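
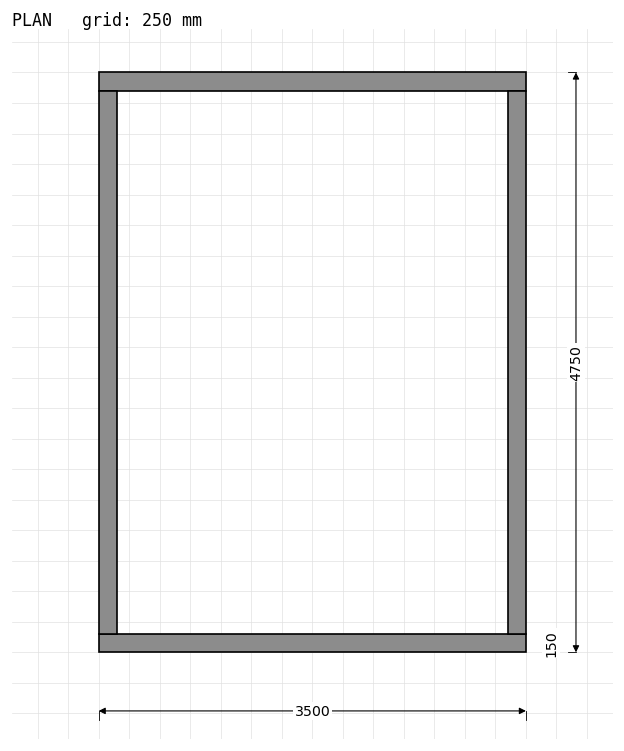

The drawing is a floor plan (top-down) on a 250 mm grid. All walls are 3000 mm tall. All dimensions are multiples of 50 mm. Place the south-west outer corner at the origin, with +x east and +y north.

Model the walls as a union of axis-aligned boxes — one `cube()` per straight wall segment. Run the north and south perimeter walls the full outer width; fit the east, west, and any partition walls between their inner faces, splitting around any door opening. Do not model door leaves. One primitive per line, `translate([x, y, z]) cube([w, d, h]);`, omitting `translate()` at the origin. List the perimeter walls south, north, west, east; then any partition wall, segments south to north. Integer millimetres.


cube([3500, 150, 3000]);
translate([0, 4600, 0]) cube([3500, 150, 3000]);
translate([0, 150, 0]) cube([150, 4450, 3000]);
translate([3350, 150, 0]) cube([150, 4450, 3000]);


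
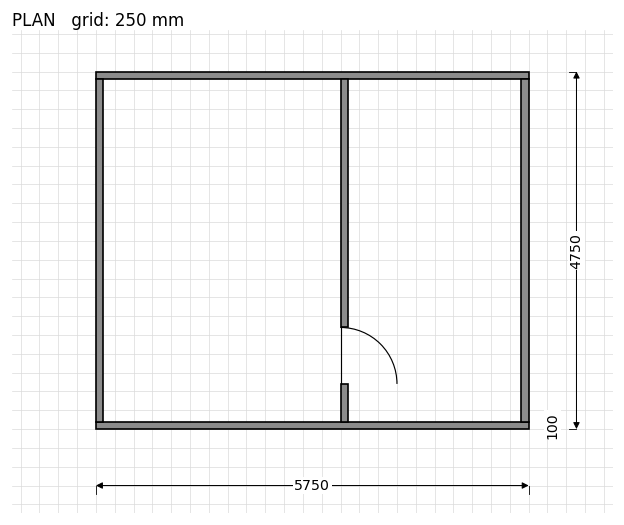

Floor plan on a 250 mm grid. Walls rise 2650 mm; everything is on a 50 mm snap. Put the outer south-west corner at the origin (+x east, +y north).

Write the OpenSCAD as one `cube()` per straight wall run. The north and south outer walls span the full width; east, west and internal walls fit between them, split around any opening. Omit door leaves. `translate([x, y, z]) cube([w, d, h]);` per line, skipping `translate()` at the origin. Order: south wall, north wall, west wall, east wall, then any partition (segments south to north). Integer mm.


cube([5750, 100, 2650]);
translate([0, 4650, 0]) cube([5750, 100, 2650]);
translate([0, 100, 0]) cube([100, 4550, 2650]);
translate([5650, 100, 0]) cube([100, 4550, 2650]);
translate([3250, 100, 0]) cube([100, 500, 2650]);
translate([3250, 1350, 0]) cube([100, 3300, 2650]);


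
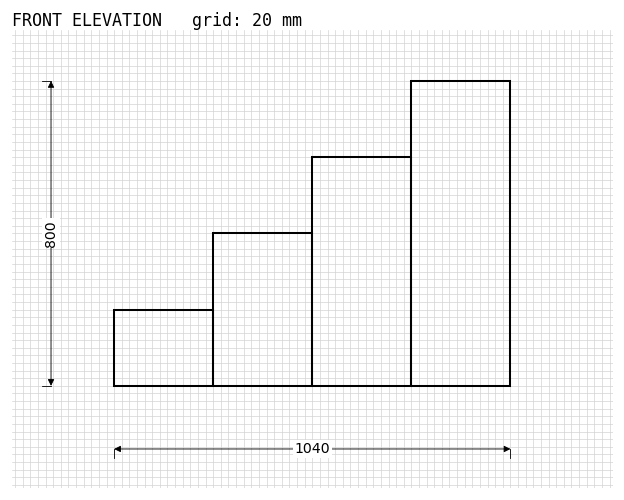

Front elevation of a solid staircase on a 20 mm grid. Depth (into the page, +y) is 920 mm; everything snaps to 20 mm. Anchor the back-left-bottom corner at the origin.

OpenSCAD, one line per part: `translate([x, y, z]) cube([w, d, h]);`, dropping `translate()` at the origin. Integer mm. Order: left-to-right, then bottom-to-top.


cube([260, 920, 200]);
translate([260, 0, 0]) cube([260, 920, 400]);
translate([520, 0, 0]) cube([260, 920, 600]);
translate([780, 0, 0]) cube([260, 920, 800]);


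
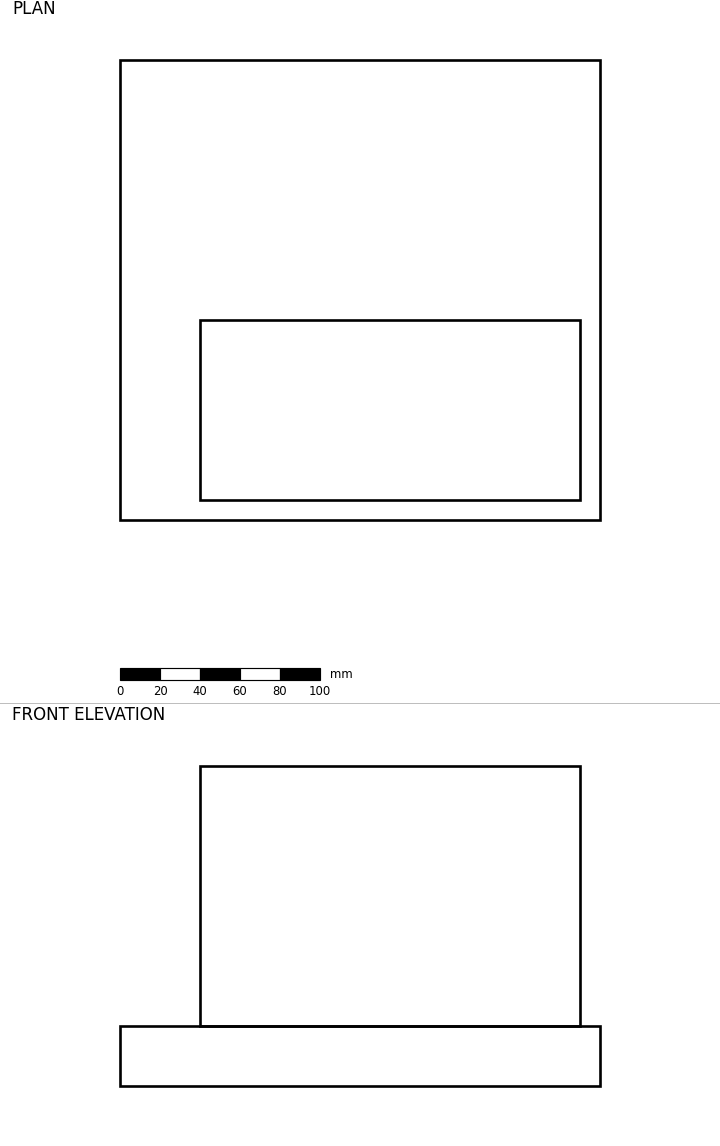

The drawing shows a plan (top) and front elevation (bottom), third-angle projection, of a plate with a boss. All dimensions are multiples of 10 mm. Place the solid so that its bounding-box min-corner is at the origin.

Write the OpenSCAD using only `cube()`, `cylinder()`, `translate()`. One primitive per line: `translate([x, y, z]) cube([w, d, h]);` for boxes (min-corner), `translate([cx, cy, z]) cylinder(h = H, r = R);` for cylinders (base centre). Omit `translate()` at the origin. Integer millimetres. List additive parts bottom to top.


cube([240, 230, 30]);
translate([40, 10, 30]) cube([190, 90, 130]);


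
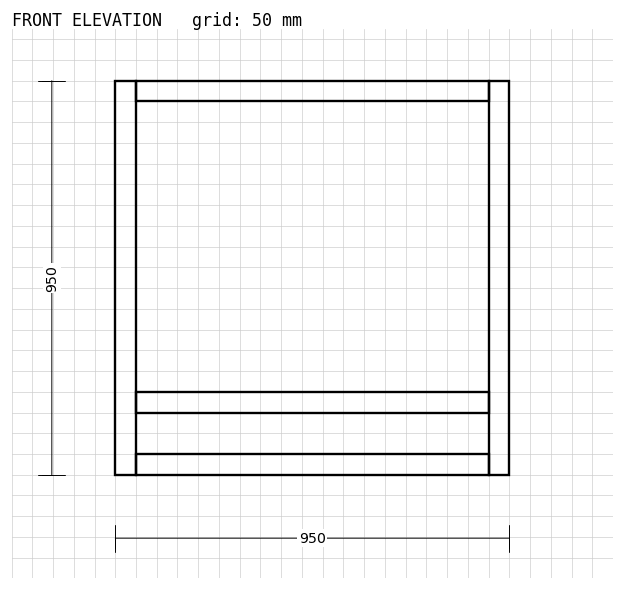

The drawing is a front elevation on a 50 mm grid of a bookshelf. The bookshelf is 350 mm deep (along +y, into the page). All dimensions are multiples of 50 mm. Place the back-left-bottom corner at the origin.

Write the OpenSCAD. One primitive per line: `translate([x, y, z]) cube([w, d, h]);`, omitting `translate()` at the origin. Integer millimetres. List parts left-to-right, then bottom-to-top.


cube([50, 350, 950]);
translate([50, 0, 0]) cube([850, 350, 50]);
translate([50, 0, 150]) cube([850, 350, 50]);
translate([50, 0, 900]) cube([850, 350, 50]);
translate([900, 0, 0]) cube([50, 350, 950]);


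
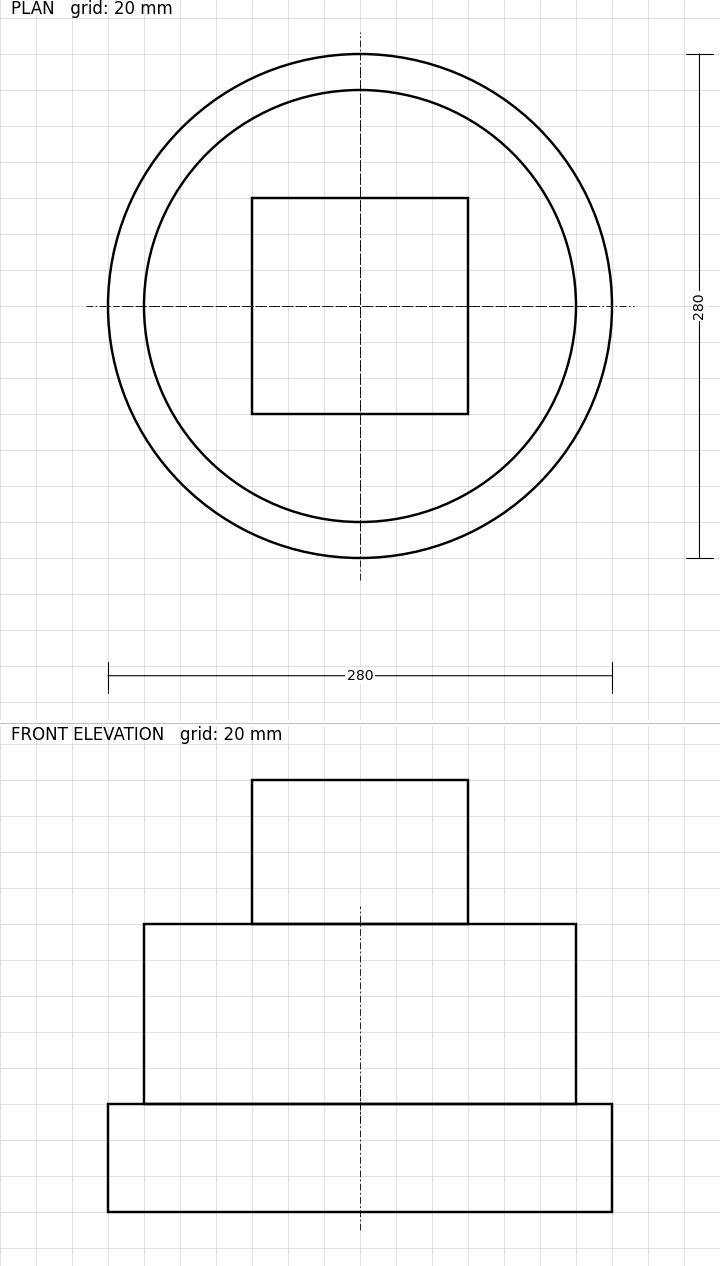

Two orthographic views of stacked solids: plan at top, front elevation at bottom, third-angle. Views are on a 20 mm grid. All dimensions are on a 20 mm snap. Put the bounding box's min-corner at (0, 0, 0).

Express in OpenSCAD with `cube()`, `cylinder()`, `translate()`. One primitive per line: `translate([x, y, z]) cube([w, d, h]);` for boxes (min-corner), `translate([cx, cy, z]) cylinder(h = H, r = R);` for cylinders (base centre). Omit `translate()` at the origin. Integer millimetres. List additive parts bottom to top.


translate([140, 140, 0]) cylinder(h = 60, r = 140);
translate([140, 140, 60]) cylinder(h = 100, r = 120);
translate([80, 80, 160]) cube([120, 120, 80]);


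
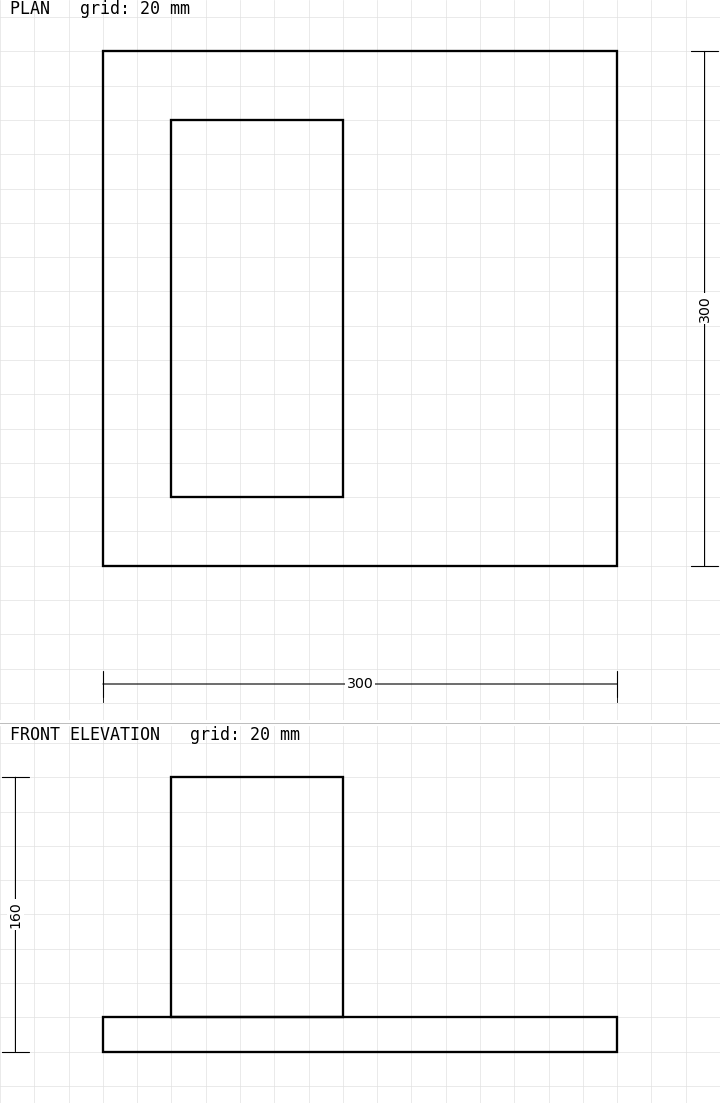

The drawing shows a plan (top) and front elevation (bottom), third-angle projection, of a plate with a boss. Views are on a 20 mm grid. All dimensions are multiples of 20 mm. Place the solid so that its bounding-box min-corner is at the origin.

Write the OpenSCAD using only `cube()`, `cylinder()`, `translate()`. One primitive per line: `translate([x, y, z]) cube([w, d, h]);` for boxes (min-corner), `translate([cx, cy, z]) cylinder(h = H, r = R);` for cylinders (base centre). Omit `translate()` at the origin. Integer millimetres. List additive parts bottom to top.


cube([300, 300, 20]);
translate([40, 40, 20]) cube([100, 220, 140]);


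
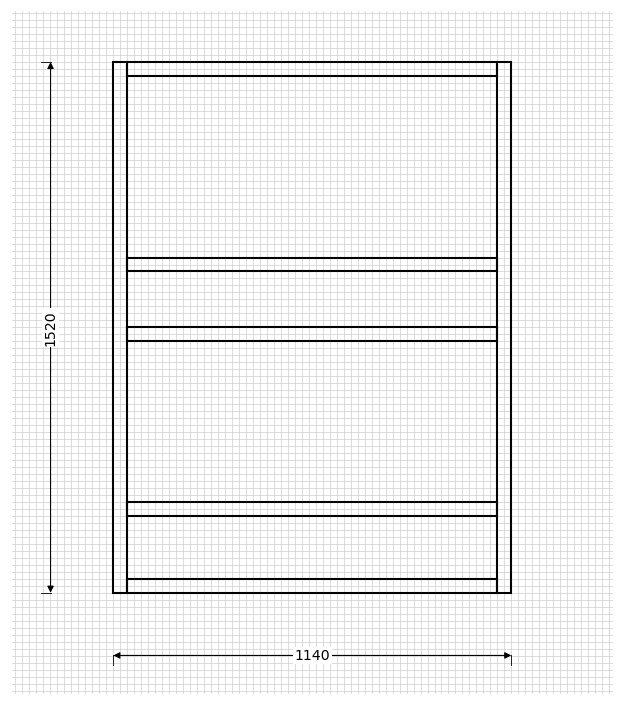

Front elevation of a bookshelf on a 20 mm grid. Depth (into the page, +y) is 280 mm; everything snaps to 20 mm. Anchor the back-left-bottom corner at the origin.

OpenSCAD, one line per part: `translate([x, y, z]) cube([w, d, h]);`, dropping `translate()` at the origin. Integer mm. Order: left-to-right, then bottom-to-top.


cube([40, 280, 1520]);
translate([40, 0, 0]) cube([1060, 280, 40]);
translate([40, 0, 220]) cube([1060, 280, 40]);
translate([40, 0, 720]) cube([1060, 280, 40]);
translate([40, 0, 920]) cube([1060, 280, 40]);
translate([40, 0, 1480]) cube([1060, 280, 40]);
translate([1100, 0, 0]) cube([40, 280, 1520]);


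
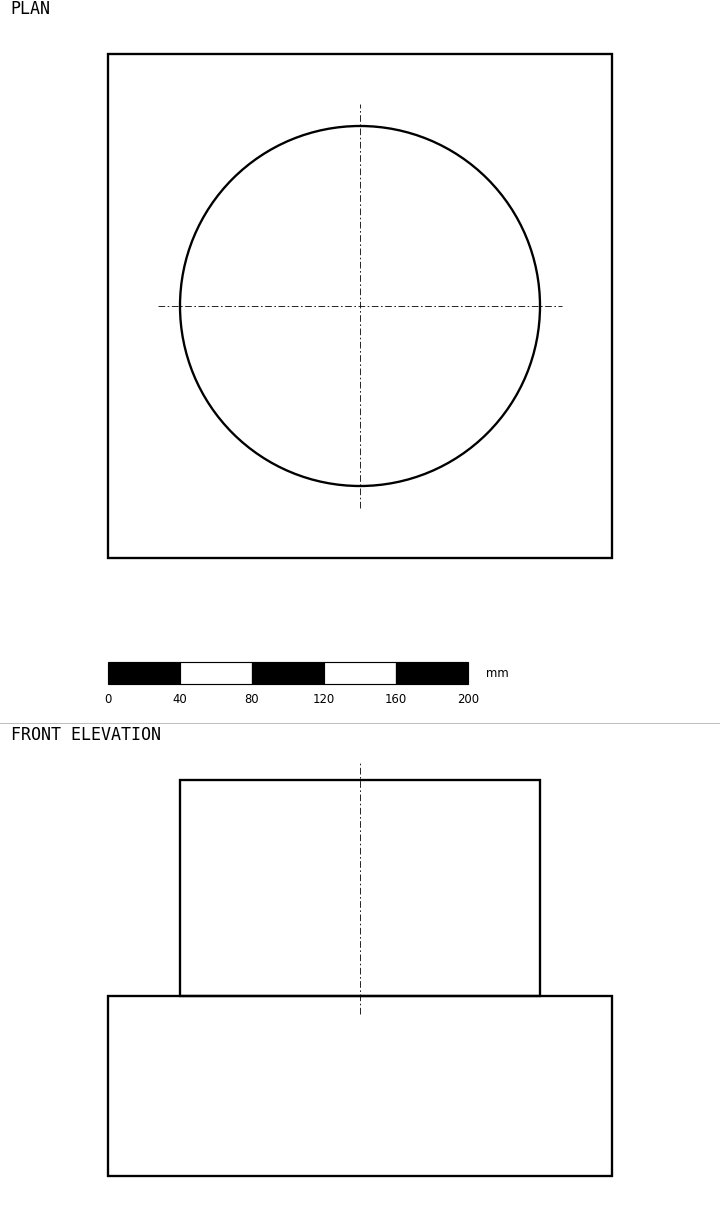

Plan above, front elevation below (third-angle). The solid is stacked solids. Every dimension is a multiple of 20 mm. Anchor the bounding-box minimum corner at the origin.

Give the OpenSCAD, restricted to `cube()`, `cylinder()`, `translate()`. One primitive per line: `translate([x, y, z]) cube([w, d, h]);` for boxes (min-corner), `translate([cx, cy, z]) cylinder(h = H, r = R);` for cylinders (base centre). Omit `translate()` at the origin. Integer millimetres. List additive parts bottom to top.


cube([280, 280, 100]);
translate([140, 140, 100]) cylinder(h = 120, r = 100);


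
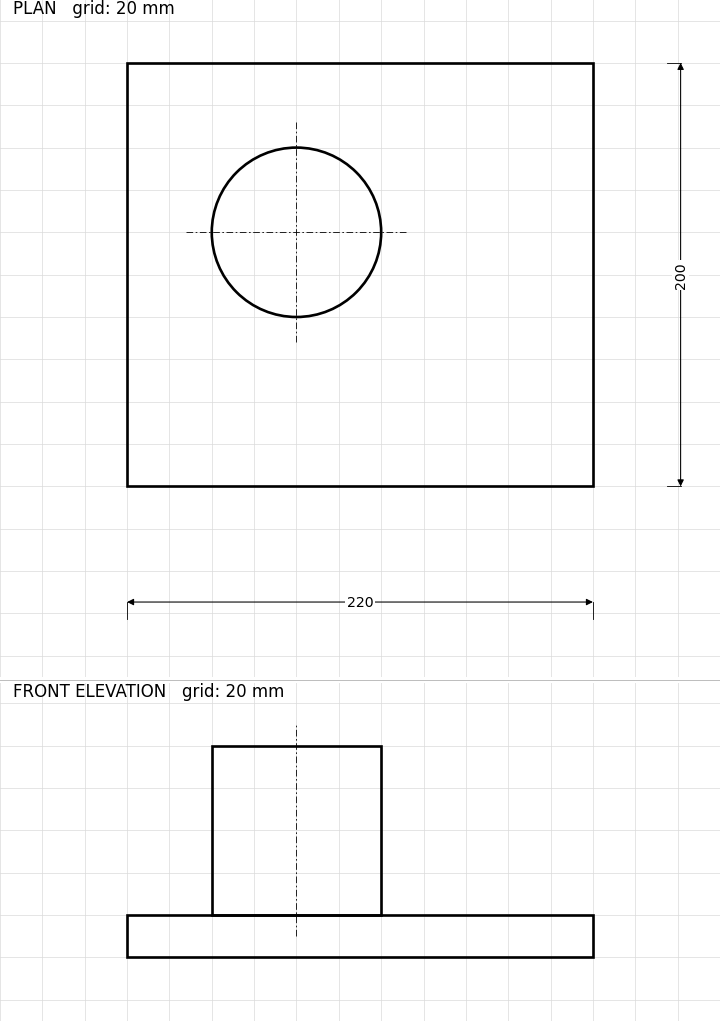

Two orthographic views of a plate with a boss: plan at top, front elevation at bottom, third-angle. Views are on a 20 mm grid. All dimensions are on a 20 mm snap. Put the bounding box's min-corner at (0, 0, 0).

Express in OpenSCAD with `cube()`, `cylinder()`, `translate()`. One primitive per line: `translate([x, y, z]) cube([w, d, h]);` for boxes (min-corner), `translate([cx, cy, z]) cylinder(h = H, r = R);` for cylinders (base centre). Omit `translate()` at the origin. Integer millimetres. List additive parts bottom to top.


cube([220, 200, 20]);
translate([80, 120, 20]) cylinder(h = 80, r = 40);


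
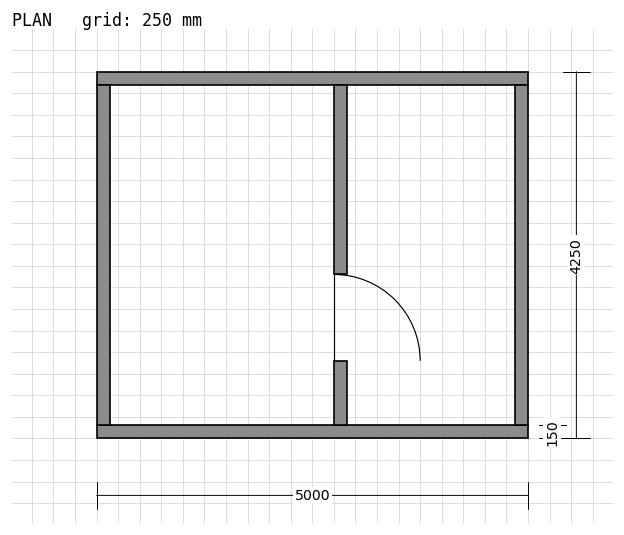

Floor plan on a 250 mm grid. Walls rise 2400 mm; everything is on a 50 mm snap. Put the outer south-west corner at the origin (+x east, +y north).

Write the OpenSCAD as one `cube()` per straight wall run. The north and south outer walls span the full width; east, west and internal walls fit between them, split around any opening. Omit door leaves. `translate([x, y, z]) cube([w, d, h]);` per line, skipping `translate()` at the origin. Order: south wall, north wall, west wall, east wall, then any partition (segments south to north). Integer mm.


cube([5000, 150, 2400]);
translate([0, 4100, 0]) cube([5000, 150, 2400]);
translate([0, 150, 0]) cube([150, 3950, 2400]);
translate([4850, 150, 0]) cube([150, 3950, 2400]);
translate([2750, 150, 0]) cube([150, 750, 2400]);
translate([2750, 1900, 0]) cube([150, 2200, 2400]);


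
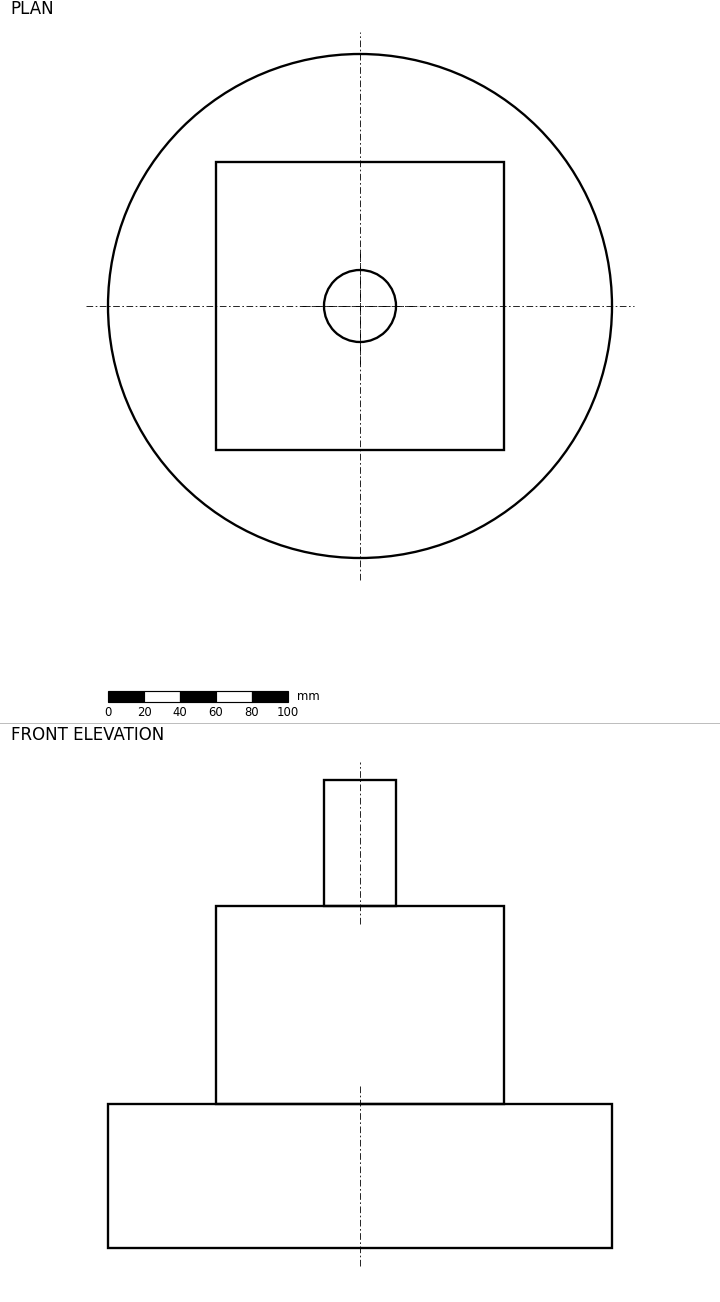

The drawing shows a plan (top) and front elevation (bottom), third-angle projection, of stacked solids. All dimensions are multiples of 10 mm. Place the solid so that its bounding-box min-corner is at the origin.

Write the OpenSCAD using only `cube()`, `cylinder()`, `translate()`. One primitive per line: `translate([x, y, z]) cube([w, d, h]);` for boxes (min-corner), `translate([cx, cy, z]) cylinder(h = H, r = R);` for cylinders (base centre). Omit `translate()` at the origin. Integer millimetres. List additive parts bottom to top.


translate([140, 140, 0]) cylinder(h = 80, r = 140);
translate([60, 60, 80]) cube([160, 160, 110]);
translate([140, 140, 190]) cylinder(h = 70, r = 20);


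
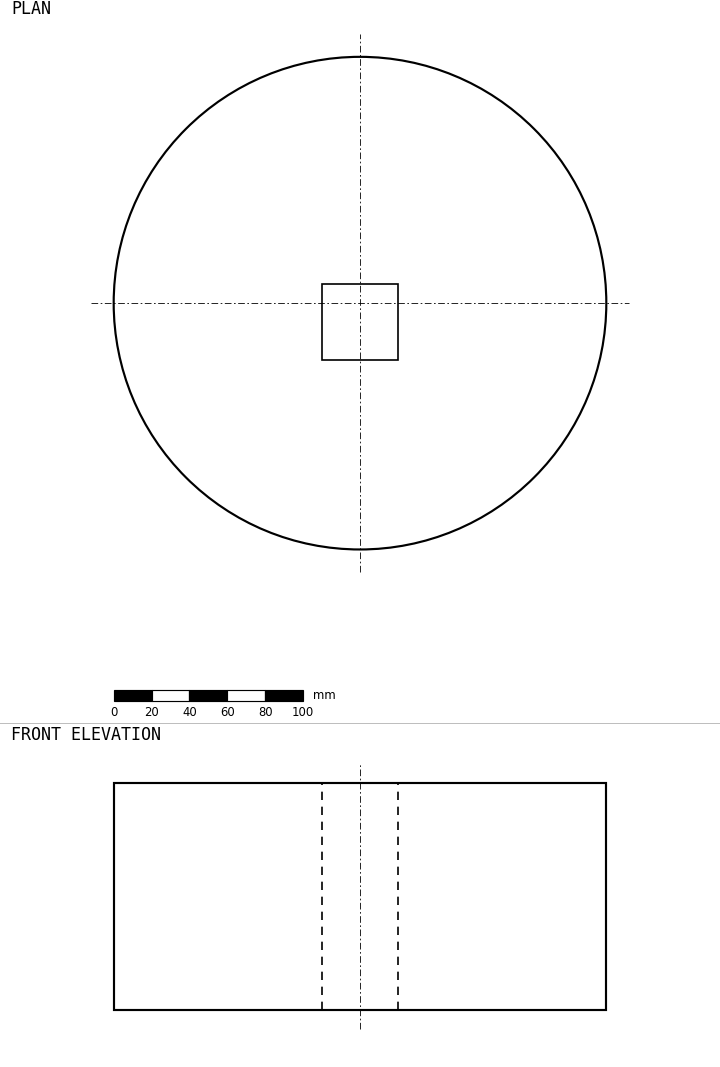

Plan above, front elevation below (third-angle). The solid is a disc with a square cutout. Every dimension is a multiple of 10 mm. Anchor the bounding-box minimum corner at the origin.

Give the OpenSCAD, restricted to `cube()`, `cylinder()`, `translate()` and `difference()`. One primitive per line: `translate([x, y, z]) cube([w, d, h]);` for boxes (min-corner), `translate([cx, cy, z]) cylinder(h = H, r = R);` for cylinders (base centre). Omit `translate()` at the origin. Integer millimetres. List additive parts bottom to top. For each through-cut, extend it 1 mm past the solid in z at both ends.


difference() {
  translate([130, 130, 0]) cylinder(h = 120, r = 130);
  translate([110, 100, -1]) cube([40, 40, 122]);
}


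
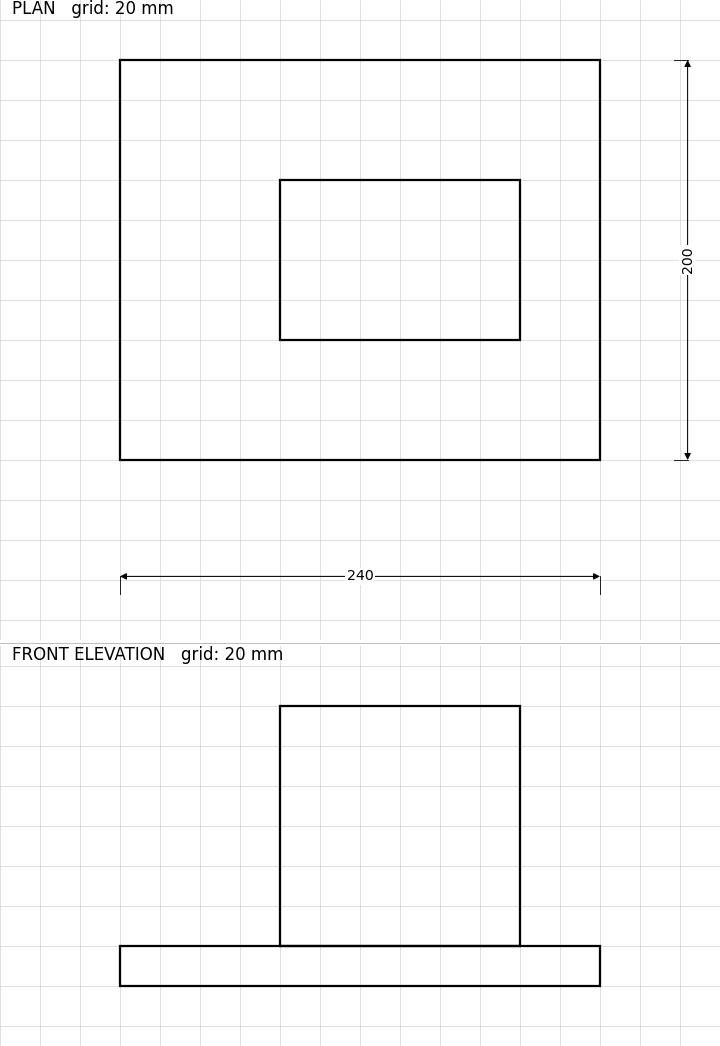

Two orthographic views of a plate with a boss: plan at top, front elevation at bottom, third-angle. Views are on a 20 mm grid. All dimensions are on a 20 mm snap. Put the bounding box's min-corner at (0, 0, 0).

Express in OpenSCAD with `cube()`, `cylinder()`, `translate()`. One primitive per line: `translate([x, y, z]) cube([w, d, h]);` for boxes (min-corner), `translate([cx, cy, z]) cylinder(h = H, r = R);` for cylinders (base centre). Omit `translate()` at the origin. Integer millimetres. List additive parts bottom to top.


cube([240, 200, 20]);
translate([80, 60, 20]) cube([120, 80, 120]);


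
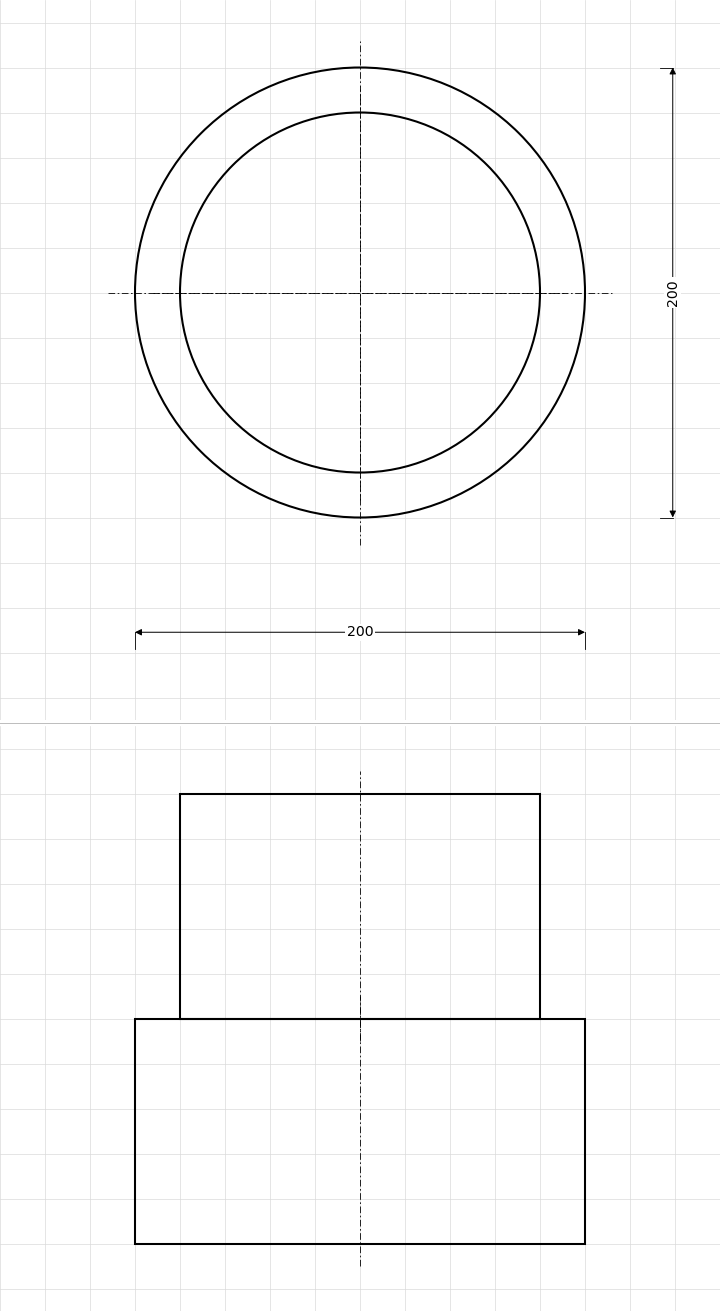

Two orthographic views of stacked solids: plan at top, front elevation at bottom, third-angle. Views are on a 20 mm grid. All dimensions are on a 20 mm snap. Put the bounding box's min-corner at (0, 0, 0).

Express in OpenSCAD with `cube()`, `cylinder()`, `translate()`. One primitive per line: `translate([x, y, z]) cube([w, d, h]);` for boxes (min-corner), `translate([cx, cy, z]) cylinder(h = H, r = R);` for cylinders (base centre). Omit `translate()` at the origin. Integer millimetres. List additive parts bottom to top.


translate([100, 100, 0]) cylinder(h = 100, r = 100);
translate([100, 100, 100]) cylinder(h = 100, r = 80);


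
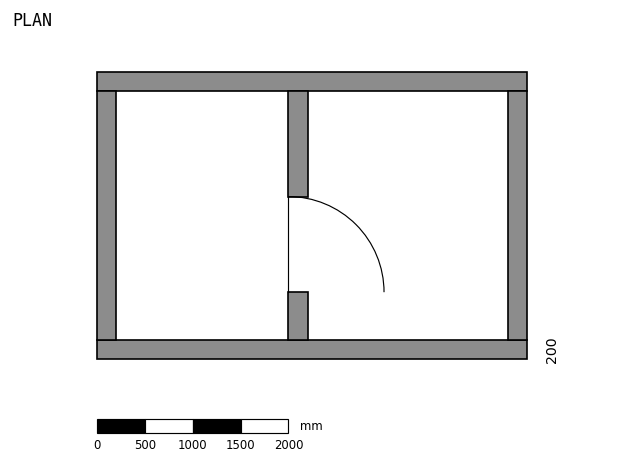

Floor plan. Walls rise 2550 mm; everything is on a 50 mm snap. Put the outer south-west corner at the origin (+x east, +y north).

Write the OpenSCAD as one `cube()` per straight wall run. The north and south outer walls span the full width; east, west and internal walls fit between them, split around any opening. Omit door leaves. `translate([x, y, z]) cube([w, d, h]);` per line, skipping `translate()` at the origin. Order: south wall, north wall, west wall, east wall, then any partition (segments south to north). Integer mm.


cube([4500, 200, 2550]);
translate([0, 2800, 0]) cube([4500, 200, 2550]);
translate([0, 200, 0]) cube([200, 2600, 2550]);
translate([4300, 200, 0]) cube([200, 2600, 2550]);
translate([2000, 200, 0]) cube([200, 500, 2550]);
translate([2000, 1700, 0]) cube([200, 1100, 2550]);


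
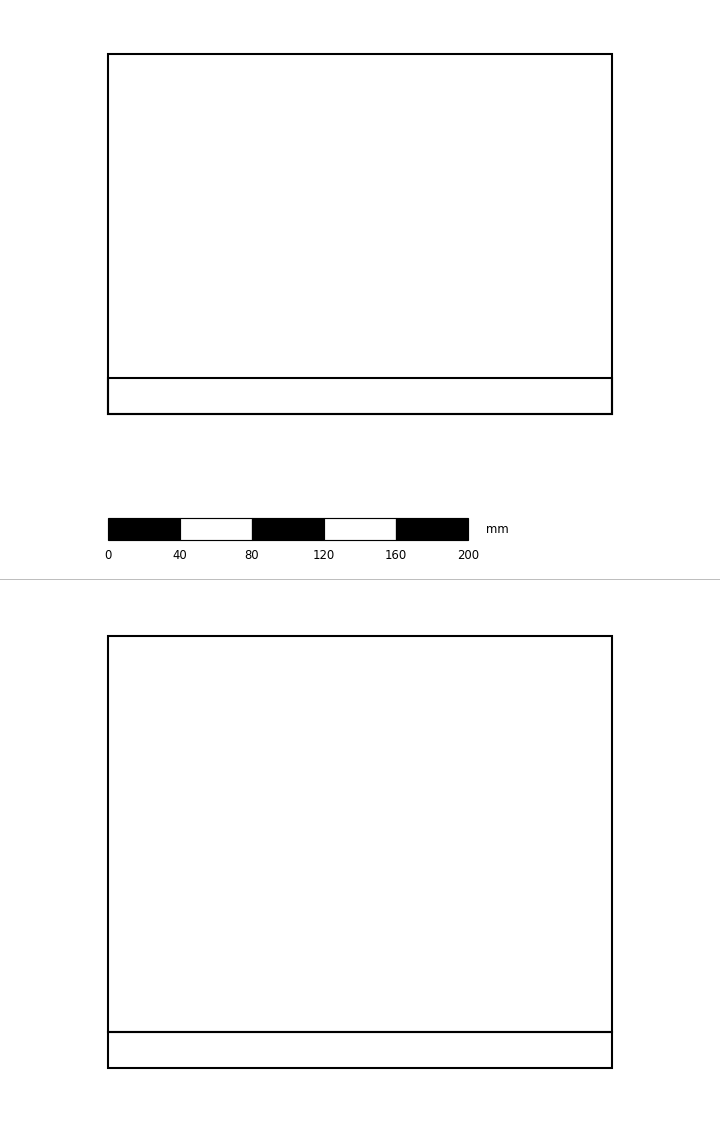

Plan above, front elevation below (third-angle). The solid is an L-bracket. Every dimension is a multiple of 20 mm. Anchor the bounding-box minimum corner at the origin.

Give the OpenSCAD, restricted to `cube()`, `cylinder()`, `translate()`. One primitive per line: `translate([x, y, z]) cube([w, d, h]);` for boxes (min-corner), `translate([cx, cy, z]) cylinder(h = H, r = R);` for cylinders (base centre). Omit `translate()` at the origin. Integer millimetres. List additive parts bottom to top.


cube([280, 200, 20]);
translate([0, 0, 20]) cube([280, 20, 220]);


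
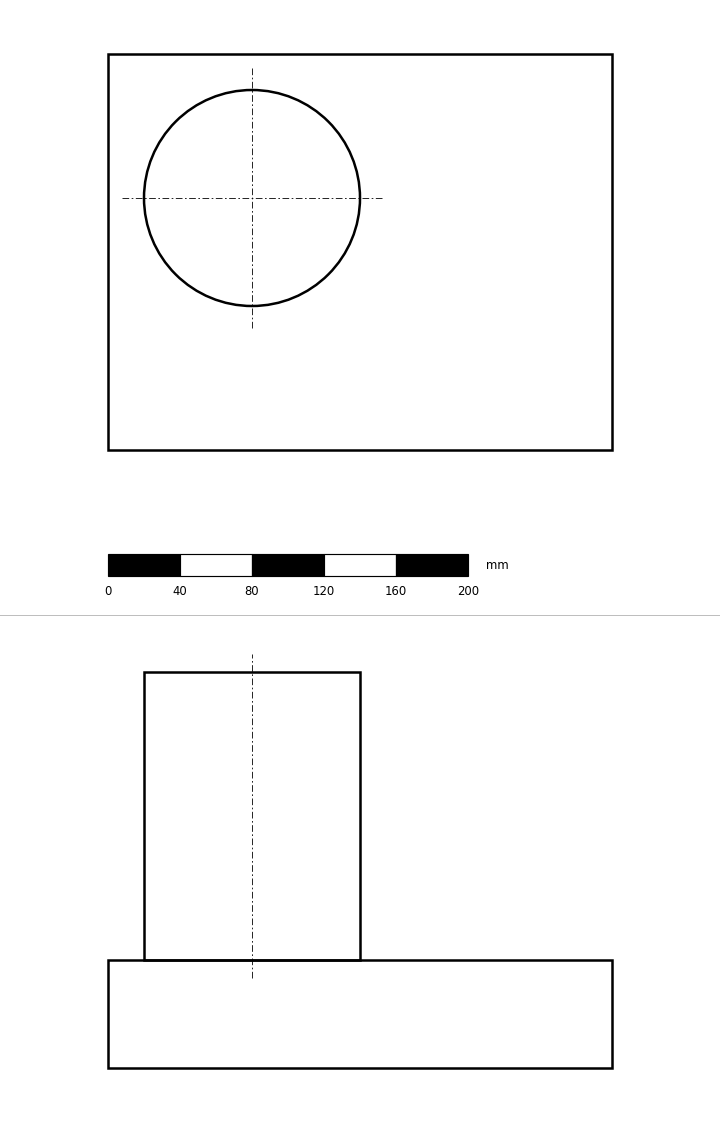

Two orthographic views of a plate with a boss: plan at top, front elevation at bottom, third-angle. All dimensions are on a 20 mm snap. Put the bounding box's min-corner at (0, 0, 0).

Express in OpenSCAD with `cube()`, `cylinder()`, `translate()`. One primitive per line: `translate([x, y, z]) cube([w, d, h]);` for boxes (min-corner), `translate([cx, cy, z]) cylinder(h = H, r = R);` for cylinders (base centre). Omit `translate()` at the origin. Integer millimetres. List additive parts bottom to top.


cube([280, 220, 60]);
translate([80, 140, 60]) cylinder(h = 160, r = 60);


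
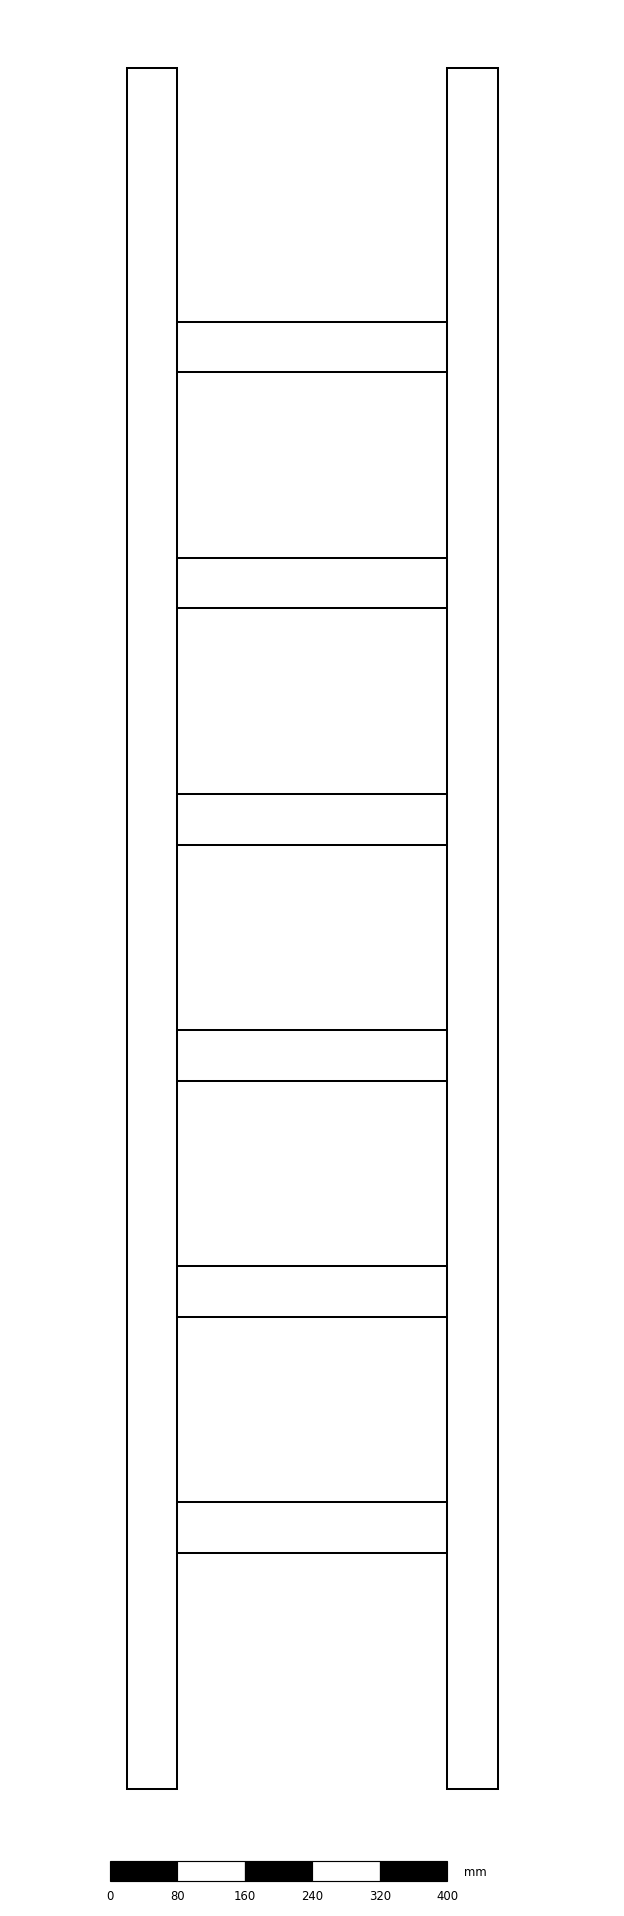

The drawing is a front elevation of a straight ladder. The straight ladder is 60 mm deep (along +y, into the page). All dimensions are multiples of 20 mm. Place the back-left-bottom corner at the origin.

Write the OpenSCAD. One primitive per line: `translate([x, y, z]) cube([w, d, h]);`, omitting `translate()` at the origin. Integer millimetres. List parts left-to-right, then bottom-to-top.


cube([60, 60, 2040]);
translate([60, 0, 280]) cube([320, 60, 60]);
translate([60, 0, 560]) cube([320, 60, 60]);
translate([60, 0, 840]) cube([320, 60, 60]);
translate([60, 0, 1120]) cube([320, 60, 60]);
translate([60, 0, 1400]) cube([320, 60, 60]);
translate([60, 0, 1680]) cube([320, 60, 60]);
translate([380, 0, 0]) cube([60, 60, 2040]);


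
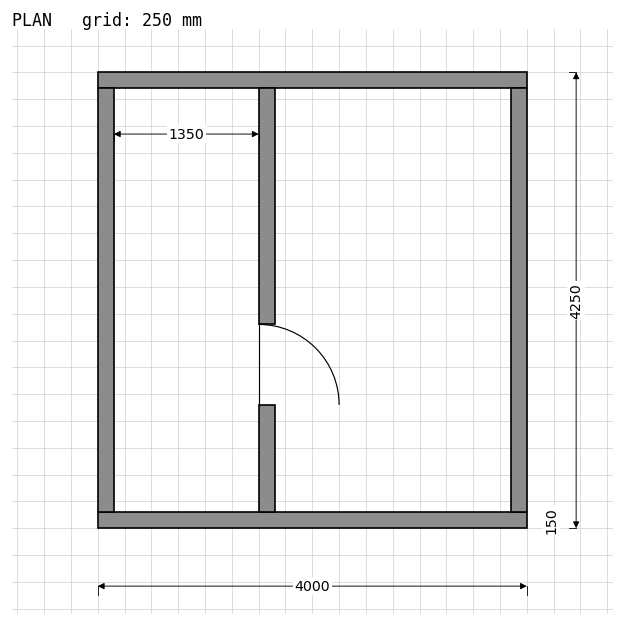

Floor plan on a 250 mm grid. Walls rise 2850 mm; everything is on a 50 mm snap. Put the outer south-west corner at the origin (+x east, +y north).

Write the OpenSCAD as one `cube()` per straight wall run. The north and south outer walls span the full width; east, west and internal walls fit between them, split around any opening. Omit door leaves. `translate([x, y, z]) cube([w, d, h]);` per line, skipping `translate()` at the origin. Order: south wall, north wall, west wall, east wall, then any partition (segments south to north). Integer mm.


cube([4000, 150, 2850]);
translate([0, 4100, 0]) cube([4000, 150, 2850]);
translate([0, 150, 0]) cube([150, 3950, 2850]);
translate([3850, 150, 0]) cube([150, 3950, 2850]);
translate([1500, 150, 0]) cube([150, 1000, 2850]);
translate([1500, 1900, 0]) cube([150, 2200, 2850]);


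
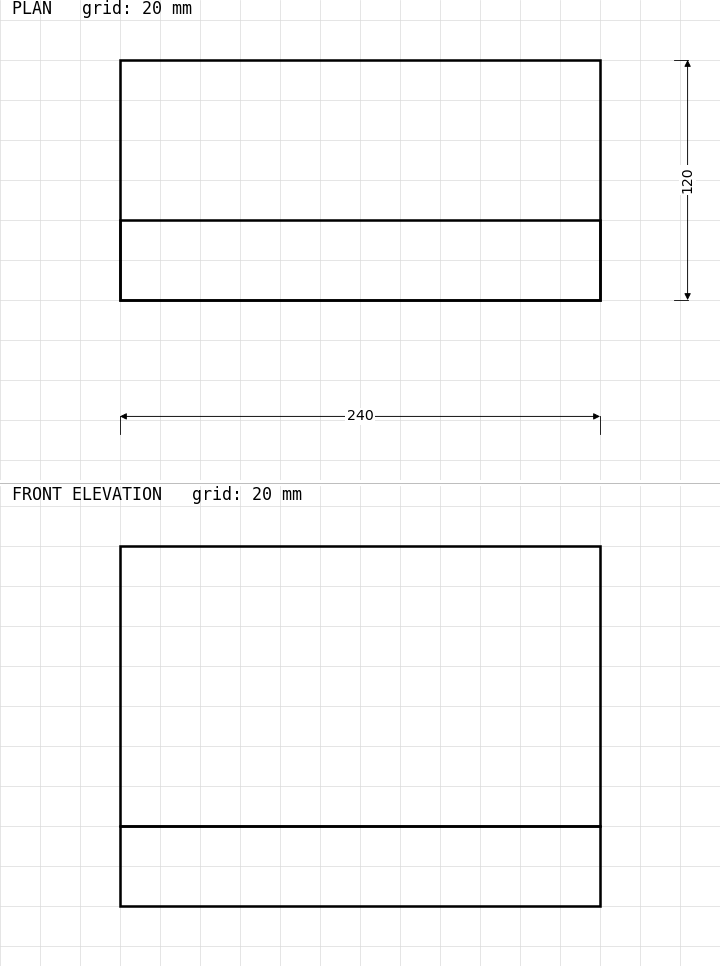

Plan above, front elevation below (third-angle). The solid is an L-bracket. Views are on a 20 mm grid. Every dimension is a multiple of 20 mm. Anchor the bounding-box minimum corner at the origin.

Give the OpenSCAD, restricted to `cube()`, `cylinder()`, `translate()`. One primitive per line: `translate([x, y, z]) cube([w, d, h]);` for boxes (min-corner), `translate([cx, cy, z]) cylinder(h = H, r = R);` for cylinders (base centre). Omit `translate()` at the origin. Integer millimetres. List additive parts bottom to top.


cube([240, 120, 40]);
translate([0, 0, 40]) cube([240, 40, 140]);


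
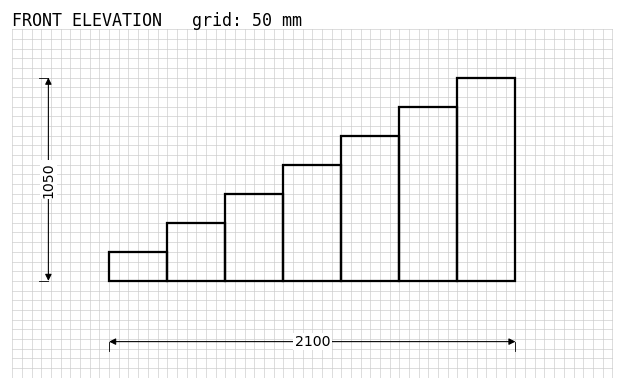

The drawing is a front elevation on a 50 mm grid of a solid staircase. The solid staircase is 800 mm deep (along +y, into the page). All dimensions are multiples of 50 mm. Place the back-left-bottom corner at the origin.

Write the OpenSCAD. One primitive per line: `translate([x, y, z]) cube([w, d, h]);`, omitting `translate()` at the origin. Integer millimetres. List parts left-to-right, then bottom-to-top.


cube([300, 800, 150]);
translate([300, 0, 0]) cube([300, 800, 300]);
translate([600, 0, 0]) cube([300, 800, 450]);
translate([900, 0, 0]) cube([300, 800, 600]);
translate([1200, 0, 0]) cube([300, 800, 750]);
translate([1500, 0, 0]) cube([300, 800, 900]);
translate([1800, 0, 0]) cube([300, 800, 1050]);


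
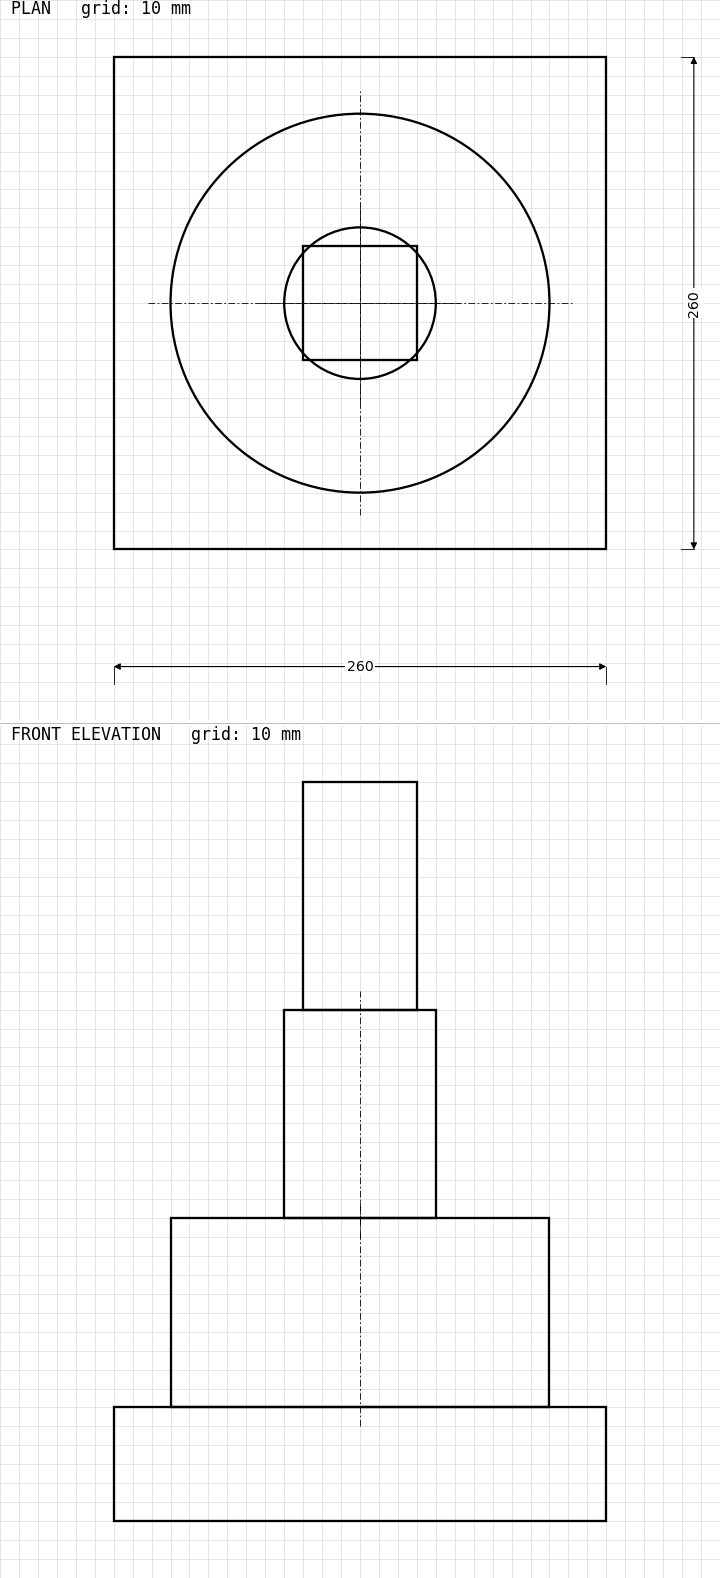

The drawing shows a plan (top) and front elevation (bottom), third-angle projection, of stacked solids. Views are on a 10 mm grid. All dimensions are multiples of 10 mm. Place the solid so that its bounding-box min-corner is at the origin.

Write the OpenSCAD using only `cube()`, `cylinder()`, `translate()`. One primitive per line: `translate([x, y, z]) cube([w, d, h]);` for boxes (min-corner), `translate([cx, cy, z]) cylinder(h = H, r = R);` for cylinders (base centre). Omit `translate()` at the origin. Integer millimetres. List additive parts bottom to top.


cube([260, 260, 60]);
translate([130, 130, 60]) cylinder(h = 100, r = 100);
translate([130, 130, 160]) cylinder(h = 110, r = 40);
translate([100, 100, 270]) cube([60, 60, 120]);


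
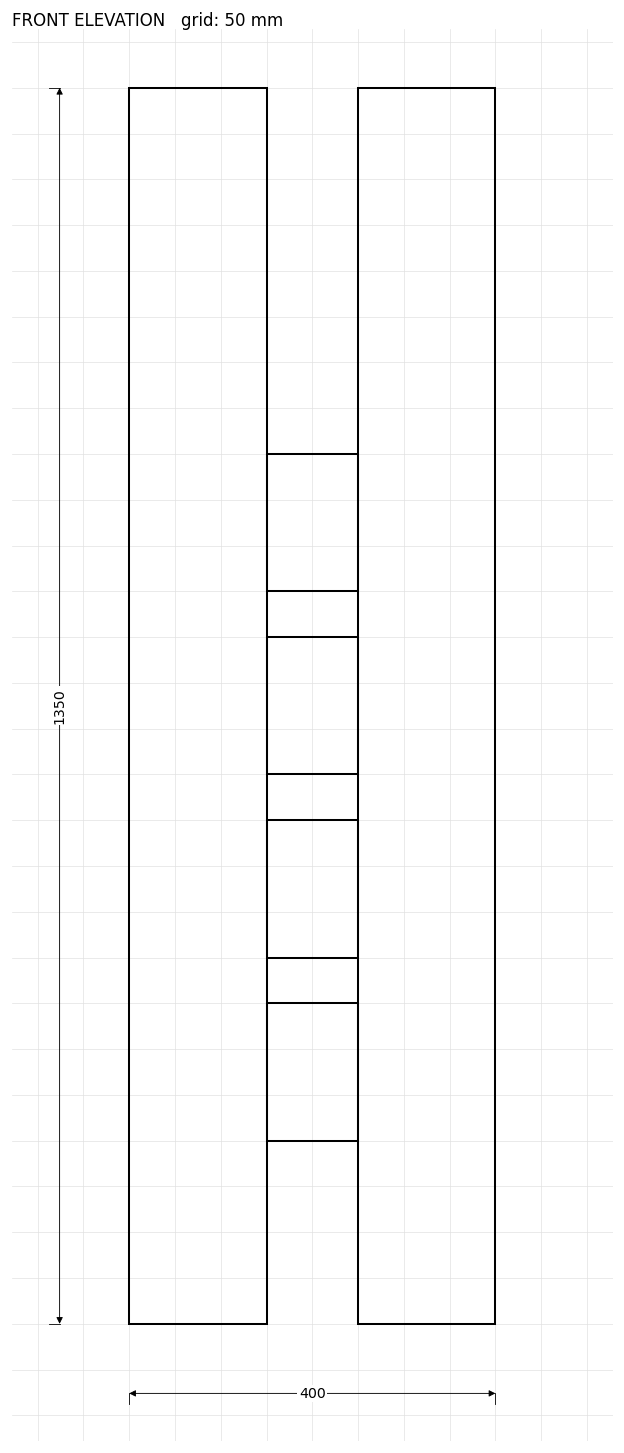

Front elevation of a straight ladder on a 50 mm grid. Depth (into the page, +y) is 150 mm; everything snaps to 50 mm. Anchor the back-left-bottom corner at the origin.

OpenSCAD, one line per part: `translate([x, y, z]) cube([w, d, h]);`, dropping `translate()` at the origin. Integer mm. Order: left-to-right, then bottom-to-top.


cube([150, 150, 1350]);
translate([150, 0, 200]) cube([100, 150, 150]);
translate([150, 0, 400]) cube([100, 150, 150]);
translate([150, 0, 600]) cube([100, 150, 150]);
translate([150, 0, 800]) cube([100, 150, 150]);
translate([250, 0, 0]) cube([150, 150, 1350]);


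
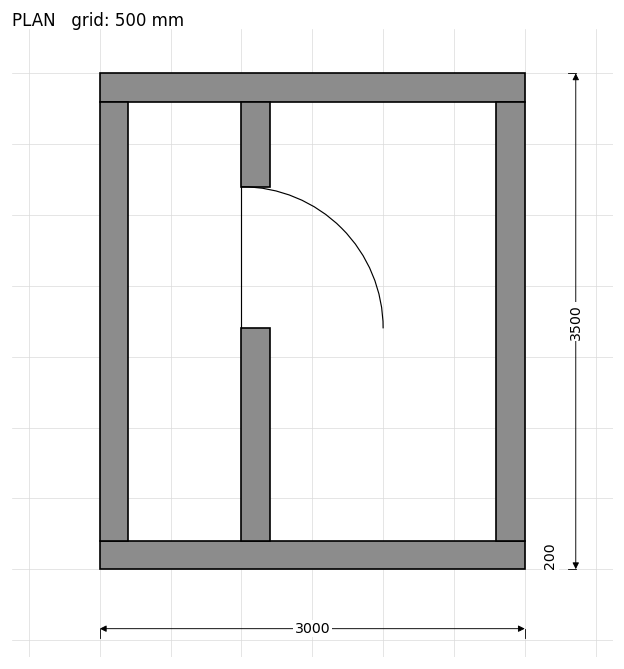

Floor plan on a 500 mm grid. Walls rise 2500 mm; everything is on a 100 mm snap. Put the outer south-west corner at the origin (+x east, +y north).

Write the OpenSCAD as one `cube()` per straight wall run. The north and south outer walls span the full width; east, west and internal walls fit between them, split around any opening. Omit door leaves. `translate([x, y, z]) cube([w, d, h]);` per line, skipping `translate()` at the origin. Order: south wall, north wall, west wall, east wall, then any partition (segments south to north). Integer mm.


cube([3000, 200, 2500]);
translate([0, 3300, 0]) cube([3000, 200, 2500]);
translate([0, 200, 0]) cube([200, 3100, 2500]);
translate([2800, 200, 0]) cube([200, 3100, 2500]);
translate([1000, 200, 0]) cube([200, 1500, 2500]);
translate([1000, 2700, 0]) cube([200, 600, 2500]);


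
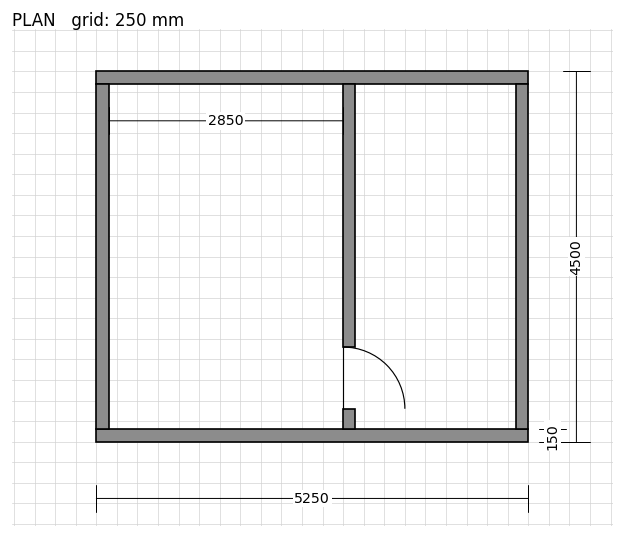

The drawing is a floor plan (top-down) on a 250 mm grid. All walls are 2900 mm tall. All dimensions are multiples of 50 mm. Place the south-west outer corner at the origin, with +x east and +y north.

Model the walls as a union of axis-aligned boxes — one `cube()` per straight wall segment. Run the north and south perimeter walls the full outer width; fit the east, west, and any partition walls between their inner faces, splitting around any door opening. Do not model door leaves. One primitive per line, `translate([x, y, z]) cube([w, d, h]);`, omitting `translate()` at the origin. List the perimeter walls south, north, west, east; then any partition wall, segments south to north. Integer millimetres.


cube([5250, 150, 2900]);
translate([0, 4350, 0]) cube([5250, 150, 2900]);
translate([0, 150, 0]) cube([150, 4200, 2900]);
translate([5100, 150, 0]) cube([150, 4200, 2900]);
translate([3000, 150, 0]) cube([150, 250, 2900]);
translate([3000, 1150, 0]) cube([150, 3200, 2900]);


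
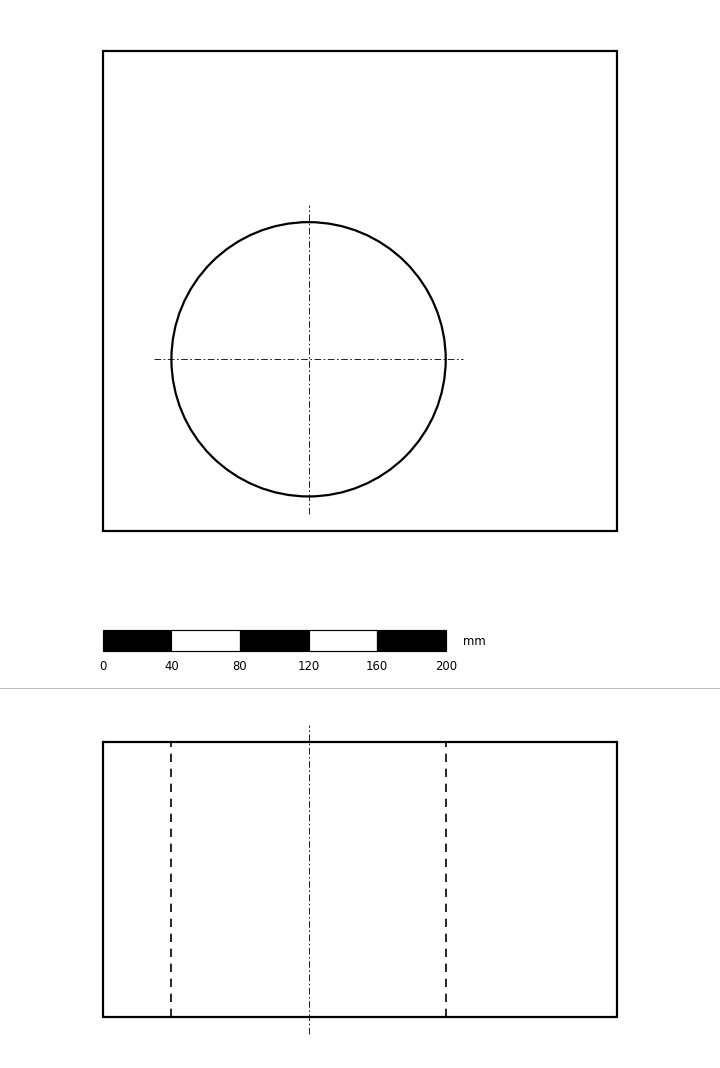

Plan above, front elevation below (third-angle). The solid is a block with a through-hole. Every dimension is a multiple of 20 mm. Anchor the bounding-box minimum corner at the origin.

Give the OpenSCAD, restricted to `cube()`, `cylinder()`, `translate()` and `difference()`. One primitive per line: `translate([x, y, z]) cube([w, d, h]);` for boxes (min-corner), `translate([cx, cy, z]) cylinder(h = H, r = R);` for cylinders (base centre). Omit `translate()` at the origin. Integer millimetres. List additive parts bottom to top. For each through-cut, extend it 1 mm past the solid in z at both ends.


difference() {
  cube([300, 280, 160]);
  translate([120, 100, -1]) cylinder(h = 162, r = 80);
}


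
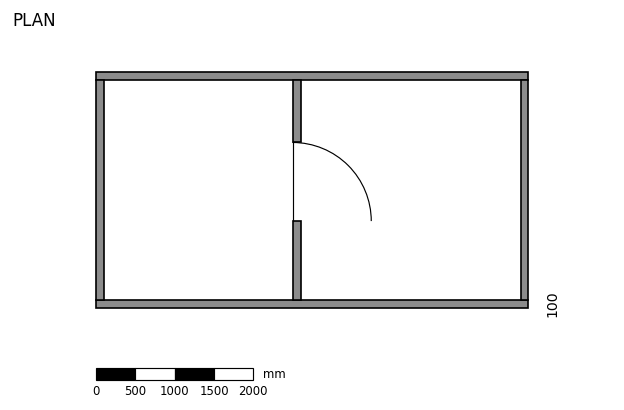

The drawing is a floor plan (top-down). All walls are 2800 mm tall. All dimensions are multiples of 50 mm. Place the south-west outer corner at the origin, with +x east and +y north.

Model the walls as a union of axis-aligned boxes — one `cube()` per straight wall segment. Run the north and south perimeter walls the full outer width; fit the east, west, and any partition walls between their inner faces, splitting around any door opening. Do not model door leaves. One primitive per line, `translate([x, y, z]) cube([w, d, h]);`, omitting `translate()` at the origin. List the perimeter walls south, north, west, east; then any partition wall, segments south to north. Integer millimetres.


cube([5500, 100, 2800]);
translate([0, 2900, 0]) cube([5500, 100, 2800]);
translate([0, 100, 0]) cube([100, 2800, 2800]);
translate([5400, 100, 0]) cube([100, 2800, 2800]);
translate([2500, 100, 0]) cube([100, 1000, 2800]);
translate([2500, 2100, 0]) cube([100, 800, 2800]);


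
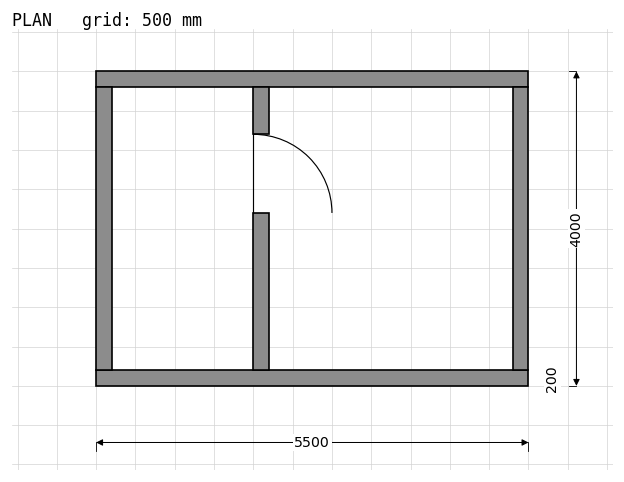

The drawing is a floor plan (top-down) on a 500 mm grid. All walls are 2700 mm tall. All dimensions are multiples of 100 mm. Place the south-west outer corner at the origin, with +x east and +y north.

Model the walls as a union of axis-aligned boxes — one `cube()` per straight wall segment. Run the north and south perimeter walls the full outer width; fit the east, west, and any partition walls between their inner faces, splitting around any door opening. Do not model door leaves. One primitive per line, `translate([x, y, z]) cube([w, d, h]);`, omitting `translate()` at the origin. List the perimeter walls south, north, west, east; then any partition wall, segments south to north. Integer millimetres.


cube([5500, 200, 2700]);
translate([0, 3800, 0]) cube([5500, 200, 2700]);
translate([0, 200, 0]) cube([200, 3600, 2700]);
translate([5300, 200, 0]) cube([200, 3600, 2700]);
translate([2000, 200, 0]) cube([200, 2000, 2700]);
translate([2000, 3200, 0]) cube([200, 600, 2700]);


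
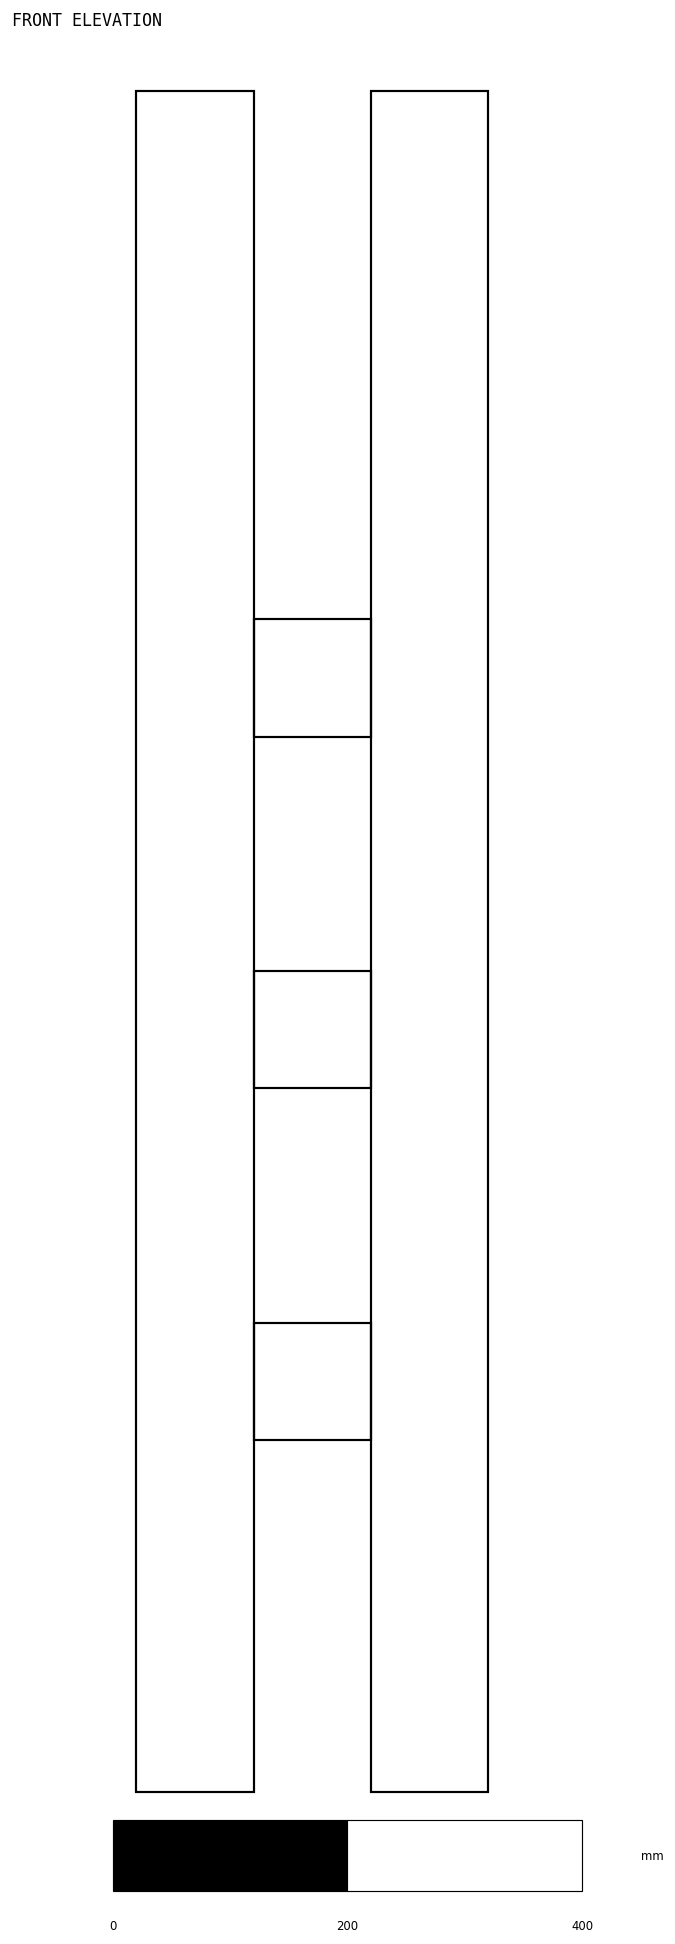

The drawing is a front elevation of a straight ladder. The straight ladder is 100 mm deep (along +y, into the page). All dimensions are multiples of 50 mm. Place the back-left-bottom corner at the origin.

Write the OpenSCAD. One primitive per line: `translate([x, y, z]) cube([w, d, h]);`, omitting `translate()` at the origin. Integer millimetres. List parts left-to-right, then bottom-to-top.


cube([100, 100, 1450]);
translate([100, 0, 300]) cube([100, 100, 100]);
translate([100, 0, 600]) cube([100, 100, 100]);
translate([100, 0, 900]) cube([100, 100, 100]);
translate([200, 0, 0]) cube([100, 100, 1450]);


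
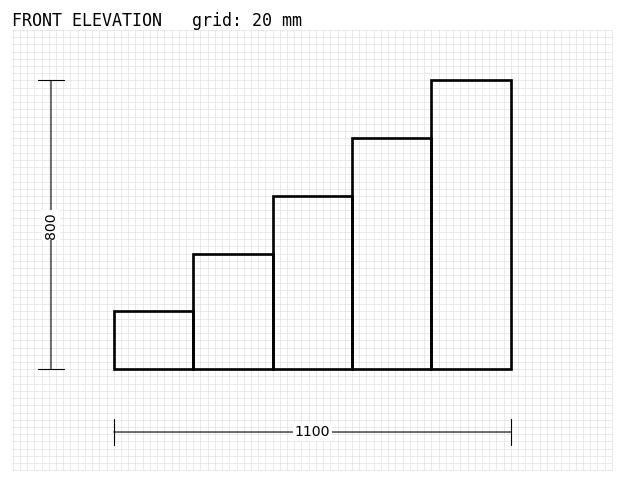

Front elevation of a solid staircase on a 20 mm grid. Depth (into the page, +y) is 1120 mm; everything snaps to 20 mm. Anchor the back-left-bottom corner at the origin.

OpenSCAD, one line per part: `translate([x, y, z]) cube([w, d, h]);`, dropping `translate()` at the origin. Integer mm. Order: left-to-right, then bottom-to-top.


cube([220, 1120, 160]);
translate([220, 0, 0]) cube([220, 1120, 320]);
translate([440, 0, 0]) cube([220, 1120, 480]);
translate([660, 0, 0]) cube([220, 1120, 640]);
translate([880, 0, 0]) cube([220, 1120, 800]);


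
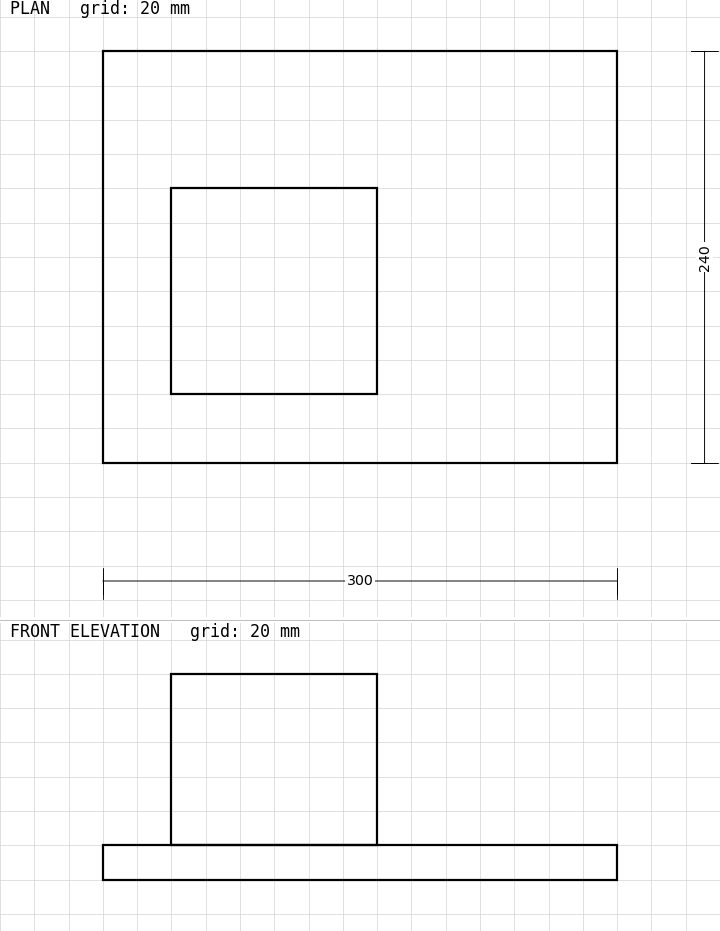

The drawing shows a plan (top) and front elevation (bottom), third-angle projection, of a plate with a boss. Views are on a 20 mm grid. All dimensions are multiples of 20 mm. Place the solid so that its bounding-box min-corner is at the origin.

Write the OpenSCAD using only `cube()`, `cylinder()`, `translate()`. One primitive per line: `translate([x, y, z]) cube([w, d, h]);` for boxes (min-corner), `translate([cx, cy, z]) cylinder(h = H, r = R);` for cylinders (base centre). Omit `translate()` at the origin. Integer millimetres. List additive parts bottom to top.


cube([300, 240, 20]);
translate([40, 40, 20]) cube([120, 120, 100]);


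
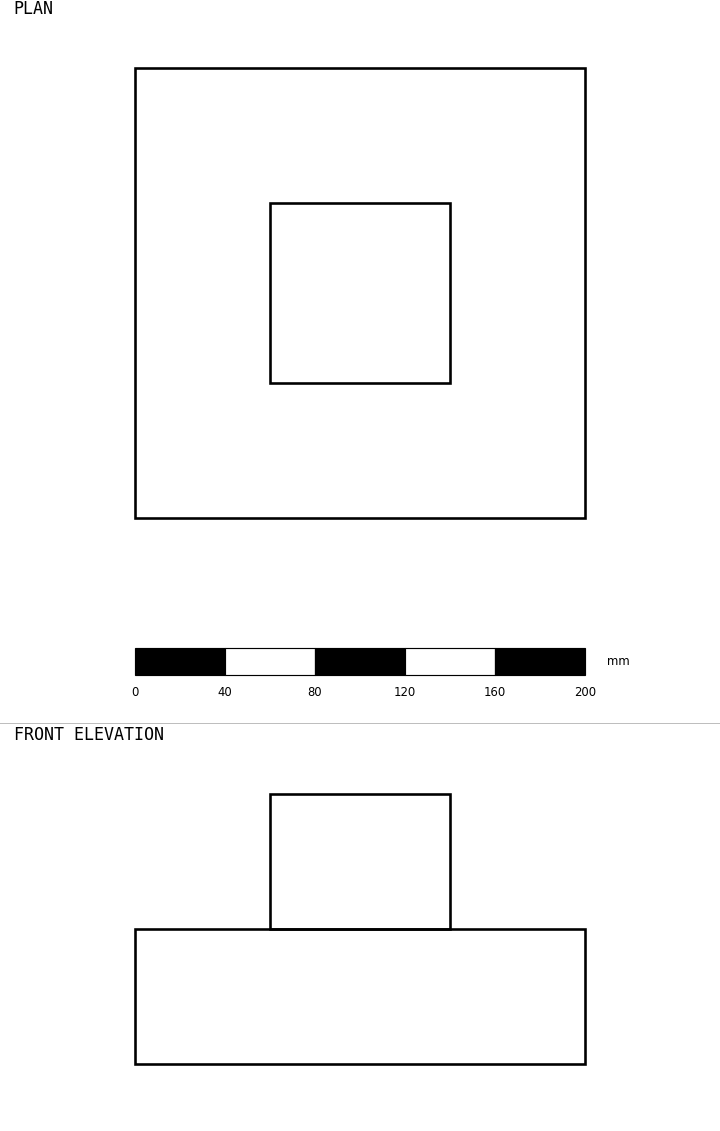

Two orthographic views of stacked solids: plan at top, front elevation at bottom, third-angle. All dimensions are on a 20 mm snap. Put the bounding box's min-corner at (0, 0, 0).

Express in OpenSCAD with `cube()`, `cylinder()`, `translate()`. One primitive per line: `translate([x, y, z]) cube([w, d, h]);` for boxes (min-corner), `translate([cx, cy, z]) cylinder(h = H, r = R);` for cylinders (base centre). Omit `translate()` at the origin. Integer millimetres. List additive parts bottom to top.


cube([200, 200, 60]);
translate([60, 60, 60]) cube([80, 80, 60]);


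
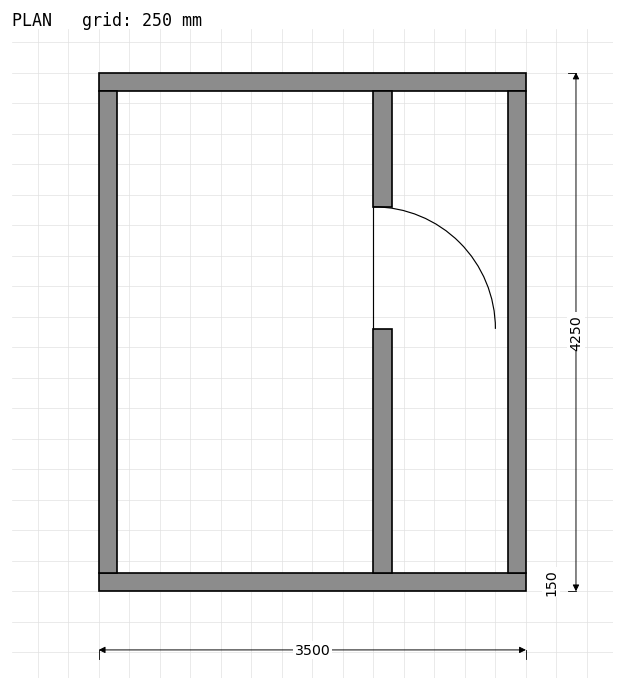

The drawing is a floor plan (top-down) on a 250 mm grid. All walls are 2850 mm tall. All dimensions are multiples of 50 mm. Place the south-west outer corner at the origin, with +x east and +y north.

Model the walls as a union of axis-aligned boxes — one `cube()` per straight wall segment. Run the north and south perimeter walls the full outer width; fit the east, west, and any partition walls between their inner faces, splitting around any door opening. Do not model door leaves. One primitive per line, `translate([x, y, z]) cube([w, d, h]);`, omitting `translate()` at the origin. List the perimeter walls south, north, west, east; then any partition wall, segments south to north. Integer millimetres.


cube([3500, 150, 2850]);
translate([0, 4100, 0]) cube([3500, 150, 2850]);
translate([0, 150, 0]) cube([150, 3950, 2850]);
translate([3350, 150, 0]) cube([150, 3950, 2850]);
translate([2250, 150, 0]) cube([150, 2000, 2850]);
translate([2250, 3150, 0]) cube([150, 950, 2850]);


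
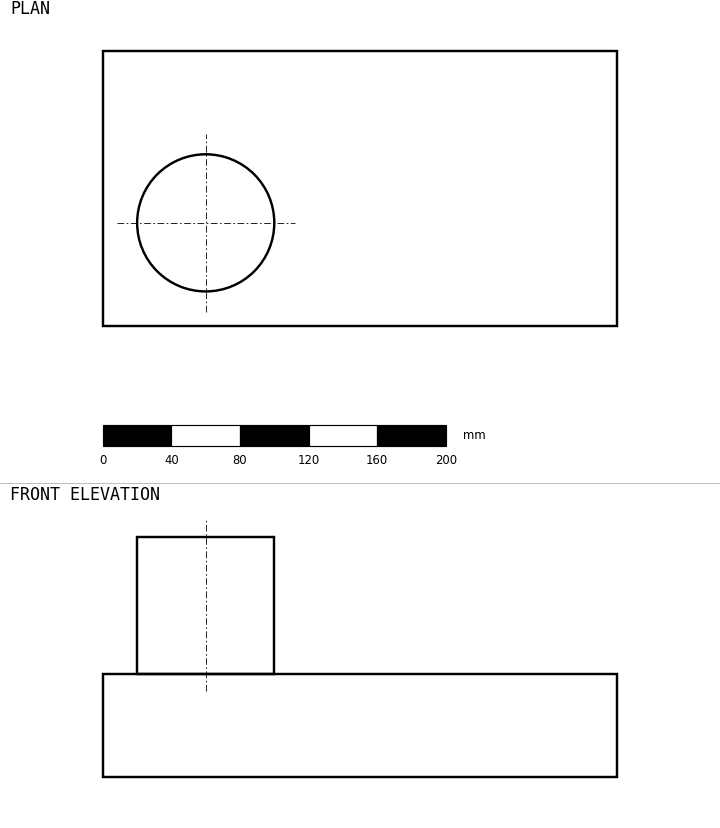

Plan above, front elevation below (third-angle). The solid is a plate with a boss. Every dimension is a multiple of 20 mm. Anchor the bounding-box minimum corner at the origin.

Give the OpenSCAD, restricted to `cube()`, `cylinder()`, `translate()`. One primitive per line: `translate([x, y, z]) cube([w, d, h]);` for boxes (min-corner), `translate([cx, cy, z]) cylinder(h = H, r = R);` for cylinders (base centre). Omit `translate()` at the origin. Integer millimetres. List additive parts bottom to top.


cube([300, 160, 60]);
translate([60, 60, 60]) cylinder(h = 80, r = 40);
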